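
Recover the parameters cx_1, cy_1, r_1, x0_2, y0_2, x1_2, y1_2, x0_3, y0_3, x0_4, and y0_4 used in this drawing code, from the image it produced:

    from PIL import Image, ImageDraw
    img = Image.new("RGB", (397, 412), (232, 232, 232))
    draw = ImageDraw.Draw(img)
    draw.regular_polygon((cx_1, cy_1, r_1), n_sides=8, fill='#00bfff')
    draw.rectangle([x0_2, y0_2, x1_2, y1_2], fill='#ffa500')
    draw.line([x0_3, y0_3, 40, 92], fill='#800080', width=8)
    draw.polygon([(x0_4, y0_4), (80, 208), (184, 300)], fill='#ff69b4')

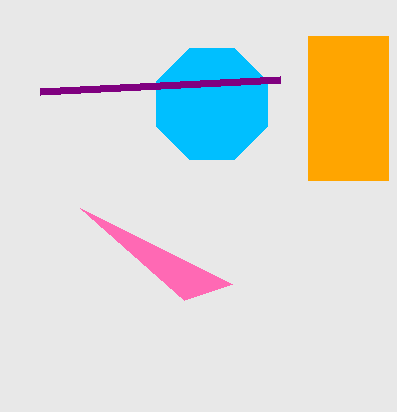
cx_1 = 212
cy_1 = 104
r_1 = 60
x0_2 = 308
y0_2 = 36
x1_2 = 388
y1_2 = 180
x0_3 = 280
y0_3 = 80
x0_4 = 232
y0_4 = 284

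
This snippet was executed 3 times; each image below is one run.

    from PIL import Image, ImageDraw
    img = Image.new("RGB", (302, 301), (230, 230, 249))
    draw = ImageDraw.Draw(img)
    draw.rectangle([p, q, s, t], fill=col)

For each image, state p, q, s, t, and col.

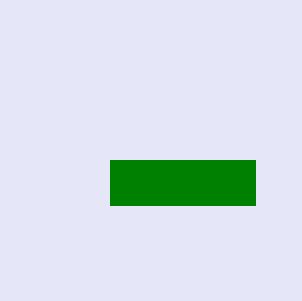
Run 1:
p = 110
q = 160
s = 255
t = 205
col = 'green'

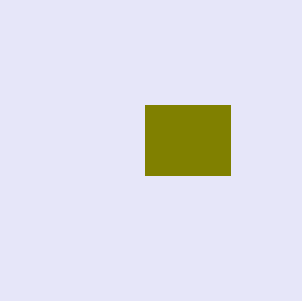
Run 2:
p = 145
q = 105
s = 230
t = 175
col = 'olive'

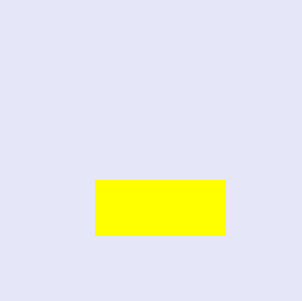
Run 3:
p = 95; q = 180; s = 225; t = 235; col = 'yellow'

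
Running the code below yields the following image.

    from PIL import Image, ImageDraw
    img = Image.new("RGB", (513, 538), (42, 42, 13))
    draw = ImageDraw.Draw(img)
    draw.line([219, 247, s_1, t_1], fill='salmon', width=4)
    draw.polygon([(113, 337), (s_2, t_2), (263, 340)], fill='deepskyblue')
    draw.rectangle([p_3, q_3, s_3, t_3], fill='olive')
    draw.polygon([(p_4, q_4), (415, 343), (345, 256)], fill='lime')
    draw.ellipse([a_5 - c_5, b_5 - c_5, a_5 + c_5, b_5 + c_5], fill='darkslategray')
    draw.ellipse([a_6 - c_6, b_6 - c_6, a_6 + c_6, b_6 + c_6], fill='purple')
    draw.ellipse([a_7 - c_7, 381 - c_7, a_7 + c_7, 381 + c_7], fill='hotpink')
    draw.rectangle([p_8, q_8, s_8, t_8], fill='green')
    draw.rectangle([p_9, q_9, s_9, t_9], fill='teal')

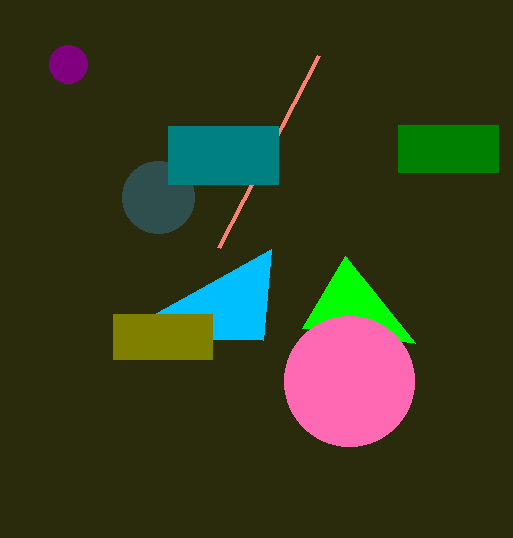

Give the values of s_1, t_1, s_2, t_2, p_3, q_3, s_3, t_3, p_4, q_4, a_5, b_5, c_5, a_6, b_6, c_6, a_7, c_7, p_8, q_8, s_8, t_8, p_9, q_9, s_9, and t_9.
s_1 = 319
t_1 = 55
s_2 = 271
t_2 = 249
p_3 = 113
q_3 = 314
s_3 = 212
t_3 = 359
p_4 = 302
q_4 = 328
a_5 = 158
b_5 = 197
c_5 = 36
a_6 = 68
b_6 = 64
c_6 = 19
a_7 = 349
c_7 = 65
p_8 = 398
q_8 = 125
s_8 = 498
t_8 = 172
p_9 = 168
q_9 = 126
s_9 = 278
t_9 = 184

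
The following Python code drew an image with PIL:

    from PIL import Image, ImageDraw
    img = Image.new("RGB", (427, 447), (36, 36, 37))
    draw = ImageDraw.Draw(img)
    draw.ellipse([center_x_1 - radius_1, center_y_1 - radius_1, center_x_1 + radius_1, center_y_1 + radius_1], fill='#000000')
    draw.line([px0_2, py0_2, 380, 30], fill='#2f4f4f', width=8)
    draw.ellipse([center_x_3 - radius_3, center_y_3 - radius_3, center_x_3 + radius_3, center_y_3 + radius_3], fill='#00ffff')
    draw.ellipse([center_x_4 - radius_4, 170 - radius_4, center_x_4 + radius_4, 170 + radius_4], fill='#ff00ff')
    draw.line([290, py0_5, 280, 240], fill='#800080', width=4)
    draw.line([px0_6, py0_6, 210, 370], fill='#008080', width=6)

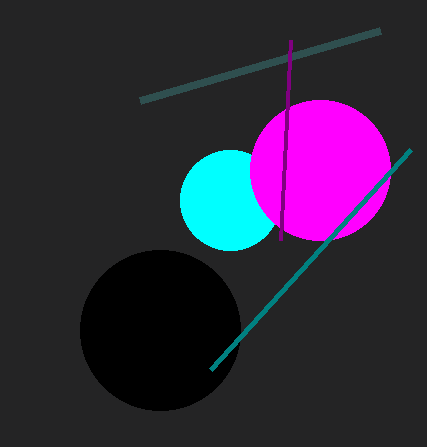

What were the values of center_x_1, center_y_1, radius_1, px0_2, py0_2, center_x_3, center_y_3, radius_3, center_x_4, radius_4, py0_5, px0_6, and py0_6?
center_x_1 = 160; center_y_1 = 330; radius_1 = 80; px0_2 = 140; py0_2 = 100; center_x_3 = 230; center_y_3 = 200; radius_3 = 50; center_x_4 = 320; radius_4 = 70; py0_5 = 40; px0_6 = 410; py0_6 = 150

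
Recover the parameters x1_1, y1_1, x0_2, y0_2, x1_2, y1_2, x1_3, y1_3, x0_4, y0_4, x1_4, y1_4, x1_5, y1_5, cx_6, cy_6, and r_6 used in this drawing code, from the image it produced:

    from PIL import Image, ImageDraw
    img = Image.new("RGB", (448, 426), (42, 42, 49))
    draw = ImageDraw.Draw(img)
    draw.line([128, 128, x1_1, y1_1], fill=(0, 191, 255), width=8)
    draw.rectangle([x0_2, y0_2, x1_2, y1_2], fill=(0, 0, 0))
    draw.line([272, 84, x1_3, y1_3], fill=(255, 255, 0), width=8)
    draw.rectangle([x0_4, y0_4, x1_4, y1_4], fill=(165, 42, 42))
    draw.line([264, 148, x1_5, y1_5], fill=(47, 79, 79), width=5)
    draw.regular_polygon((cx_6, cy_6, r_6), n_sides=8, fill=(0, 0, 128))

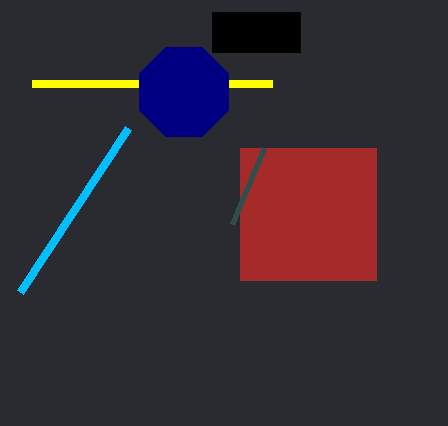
x1_1 = 20; y1_1 = 292; x0_2 = 212; y0_2 = 12; x1_2 = 300; y1_2 = 52; x1_3 = 32; y1_3 = 84; x0_4 = 240; y0_4 = 148; x1_4 = 376; y1_4 = 280; x1_5 = 232; y1_5 = 224; cx_6 = 184; cy_6 = 92; r_6 = 48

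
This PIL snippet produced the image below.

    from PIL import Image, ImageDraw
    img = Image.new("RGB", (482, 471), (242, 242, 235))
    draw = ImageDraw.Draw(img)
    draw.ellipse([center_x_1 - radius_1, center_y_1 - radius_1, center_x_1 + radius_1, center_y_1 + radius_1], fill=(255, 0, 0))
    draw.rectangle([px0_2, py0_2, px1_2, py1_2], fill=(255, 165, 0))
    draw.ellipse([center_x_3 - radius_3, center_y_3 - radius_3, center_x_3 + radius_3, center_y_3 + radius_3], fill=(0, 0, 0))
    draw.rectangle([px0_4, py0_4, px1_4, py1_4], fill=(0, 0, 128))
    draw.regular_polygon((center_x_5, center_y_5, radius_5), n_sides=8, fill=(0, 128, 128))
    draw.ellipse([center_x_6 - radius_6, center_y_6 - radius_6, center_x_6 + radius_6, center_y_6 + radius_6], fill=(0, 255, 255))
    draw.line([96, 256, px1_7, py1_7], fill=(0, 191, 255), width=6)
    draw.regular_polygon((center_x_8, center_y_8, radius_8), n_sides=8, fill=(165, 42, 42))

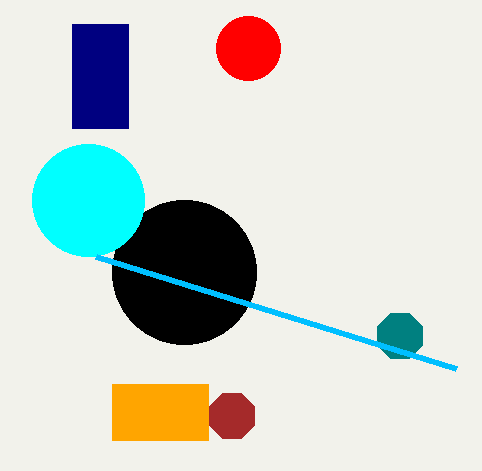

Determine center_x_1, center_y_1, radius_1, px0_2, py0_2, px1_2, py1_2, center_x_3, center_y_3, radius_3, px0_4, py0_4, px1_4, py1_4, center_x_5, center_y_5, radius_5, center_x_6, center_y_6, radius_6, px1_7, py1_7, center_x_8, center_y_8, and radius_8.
center_x_1 = 248
center_y_1 = 48
radius_1 = 32
px0_2 = 112
py0_2 = 384
px1_2 = 208
py1_2 = 440
center_x_3 = 184
center_y_3 = 272
radius_3 = 72
px0_4 = 72
py0_4 = 24
px1_4 = 128
py1_4 = 128
center_x_5 = 400
center_y_5 = 336
radius_5 = 24
center_x_6 = 88
center_y_6 = 200
radius_6 = 56
px1_7 = 456
py1_7 = 368
center_x_8 = 232
center_y_8 = 416
radius_8 = 24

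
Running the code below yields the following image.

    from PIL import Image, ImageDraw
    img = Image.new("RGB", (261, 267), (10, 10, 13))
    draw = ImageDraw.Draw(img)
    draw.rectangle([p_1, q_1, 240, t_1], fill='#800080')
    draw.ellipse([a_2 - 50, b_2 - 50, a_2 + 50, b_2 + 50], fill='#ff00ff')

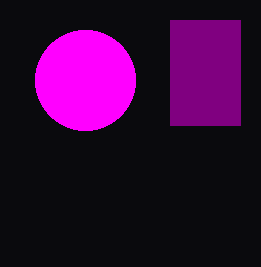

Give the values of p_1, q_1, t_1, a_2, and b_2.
p_1 = 170, q_1 = 20, t_1 = 125, a_2 = 85, b_2 = 80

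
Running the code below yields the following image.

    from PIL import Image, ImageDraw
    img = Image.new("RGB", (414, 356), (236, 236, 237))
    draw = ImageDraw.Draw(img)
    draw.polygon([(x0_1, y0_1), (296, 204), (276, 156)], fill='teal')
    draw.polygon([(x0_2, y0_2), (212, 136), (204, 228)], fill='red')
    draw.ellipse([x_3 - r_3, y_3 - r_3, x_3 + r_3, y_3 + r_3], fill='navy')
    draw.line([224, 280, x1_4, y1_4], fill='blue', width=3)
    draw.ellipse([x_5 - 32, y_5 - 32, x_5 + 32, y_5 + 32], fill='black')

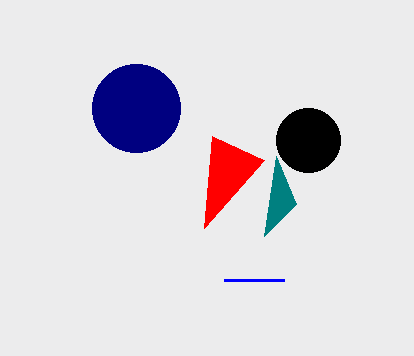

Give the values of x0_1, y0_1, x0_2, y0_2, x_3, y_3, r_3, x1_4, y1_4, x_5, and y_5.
x0_1 = 264, y0_1 = 236, x0_2 = 264, y0_2 = 160, x_3 = 136, y_3 = 108, r_3 = 44, x1_4 = 284, y1_4 = 280, x_5 = 308, y_5 = 140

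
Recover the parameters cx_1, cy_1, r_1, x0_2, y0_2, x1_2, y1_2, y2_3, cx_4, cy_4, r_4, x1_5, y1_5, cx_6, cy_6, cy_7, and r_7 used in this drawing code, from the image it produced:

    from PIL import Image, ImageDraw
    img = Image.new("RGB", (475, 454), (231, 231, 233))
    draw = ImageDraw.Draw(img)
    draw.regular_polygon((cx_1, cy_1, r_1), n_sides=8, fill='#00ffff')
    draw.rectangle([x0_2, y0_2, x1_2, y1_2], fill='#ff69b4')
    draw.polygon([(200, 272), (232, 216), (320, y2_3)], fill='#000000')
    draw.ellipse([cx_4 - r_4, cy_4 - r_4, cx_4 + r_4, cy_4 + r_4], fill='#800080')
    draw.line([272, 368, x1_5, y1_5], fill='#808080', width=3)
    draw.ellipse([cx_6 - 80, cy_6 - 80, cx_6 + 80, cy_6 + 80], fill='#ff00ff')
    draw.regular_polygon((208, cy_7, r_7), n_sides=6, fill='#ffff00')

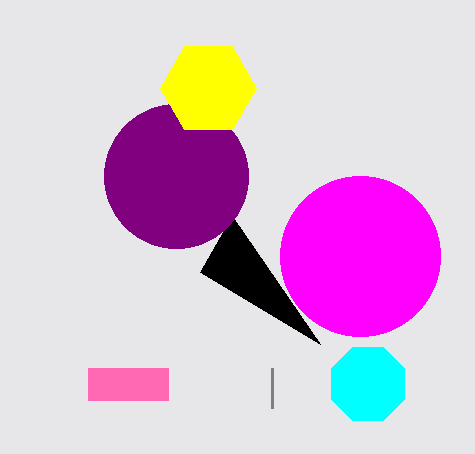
cx_1 = 368; cy_1 = 384; r_1 = 40; x0_2 = 88; y0_2 = 368; x1_2 = 168; y1_2 = 400; y2_3 = 344; cx_4 = 176; cy_4 = 176; r_4 = 72; x1_5 = 272; y1_5 = 408; cx_6 = 360; cy_6 = 256; cy_7 = 88; r_7 = 48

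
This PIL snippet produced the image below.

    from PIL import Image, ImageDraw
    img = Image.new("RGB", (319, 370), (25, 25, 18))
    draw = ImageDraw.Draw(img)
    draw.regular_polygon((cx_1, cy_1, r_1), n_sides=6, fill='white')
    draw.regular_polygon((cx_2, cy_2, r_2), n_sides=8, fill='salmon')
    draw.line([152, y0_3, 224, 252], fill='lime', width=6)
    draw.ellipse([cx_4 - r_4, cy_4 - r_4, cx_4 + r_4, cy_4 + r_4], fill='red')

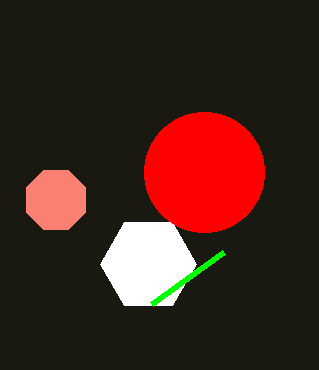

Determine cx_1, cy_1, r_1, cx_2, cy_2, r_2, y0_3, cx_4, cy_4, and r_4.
cx_1 = 148; cy_1 = 264; r_1 = 48; cx_2 = 56; cy_2 = 200; r_2 = 32; y0_3 = 304; cx_4 = 204; cy_4 = 172; r_4 = 60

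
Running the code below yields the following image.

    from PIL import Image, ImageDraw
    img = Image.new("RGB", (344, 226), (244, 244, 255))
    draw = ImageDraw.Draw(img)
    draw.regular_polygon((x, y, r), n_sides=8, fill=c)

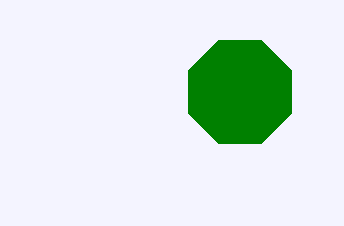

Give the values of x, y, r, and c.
x = 240
y = 92
r = 56
c = 'green'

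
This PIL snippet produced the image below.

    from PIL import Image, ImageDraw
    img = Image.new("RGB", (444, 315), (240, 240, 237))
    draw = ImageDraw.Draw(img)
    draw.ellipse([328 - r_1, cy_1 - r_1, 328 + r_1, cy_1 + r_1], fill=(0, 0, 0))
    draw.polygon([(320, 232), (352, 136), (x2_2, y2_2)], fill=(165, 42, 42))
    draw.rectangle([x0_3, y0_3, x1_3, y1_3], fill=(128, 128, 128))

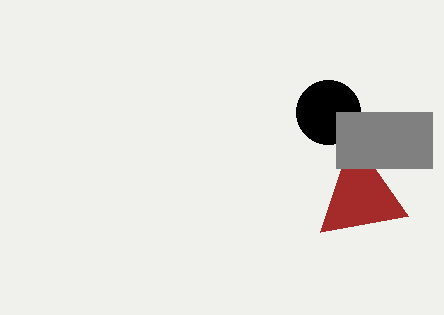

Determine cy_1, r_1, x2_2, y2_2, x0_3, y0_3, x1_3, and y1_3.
cy_1 = 112, r_1 = 32, x2_2 = 408, y2_2 = 216, x0_3 = 336, y0_3 = 112, x1_3 = 432, y1_3 = 168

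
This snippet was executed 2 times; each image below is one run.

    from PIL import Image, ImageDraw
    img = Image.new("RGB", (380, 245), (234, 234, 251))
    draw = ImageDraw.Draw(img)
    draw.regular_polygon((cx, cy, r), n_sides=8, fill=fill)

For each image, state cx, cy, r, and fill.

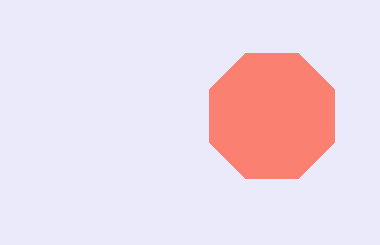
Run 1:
cx = 272; cy = 116; r = 68; fill = 'salmon'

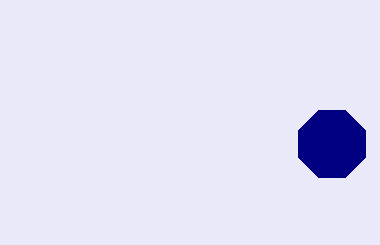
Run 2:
cx = 332; cy = 144; r = 36; fill = 'navy'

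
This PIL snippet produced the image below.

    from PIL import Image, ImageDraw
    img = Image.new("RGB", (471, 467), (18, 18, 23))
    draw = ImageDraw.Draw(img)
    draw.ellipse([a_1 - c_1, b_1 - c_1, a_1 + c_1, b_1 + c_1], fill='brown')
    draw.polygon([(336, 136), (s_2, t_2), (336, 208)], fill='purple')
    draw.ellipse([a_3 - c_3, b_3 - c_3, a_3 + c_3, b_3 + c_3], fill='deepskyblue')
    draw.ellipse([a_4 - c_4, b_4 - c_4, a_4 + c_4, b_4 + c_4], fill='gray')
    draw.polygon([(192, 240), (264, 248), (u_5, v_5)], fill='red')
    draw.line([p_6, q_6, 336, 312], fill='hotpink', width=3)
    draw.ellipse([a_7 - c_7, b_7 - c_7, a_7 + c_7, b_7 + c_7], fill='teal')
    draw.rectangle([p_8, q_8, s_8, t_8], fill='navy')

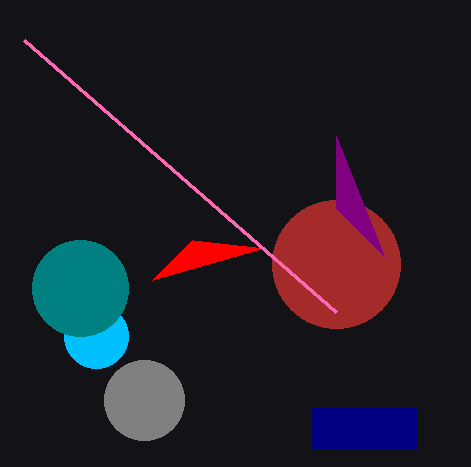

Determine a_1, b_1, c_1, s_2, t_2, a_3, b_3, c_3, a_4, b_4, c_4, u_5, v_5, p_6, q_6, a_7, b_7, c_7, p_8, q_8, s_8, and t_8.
a_1 = 336; b_1 = 264; c_1 = 64; s_2 = 384; t_2 = 256; a_3 = 96; b_3 = 336; c_3 = 32; a_4 = 144; b_4 = 400; c_4 = 40; u_5 = 152; v_5 = 280; p_6 = 24; q_6 = 40; a_7 = 80; b_7 = 288; c_7 = 48; p_8 = 312; q_8 = 408; s_8 = 416; t_8 = 448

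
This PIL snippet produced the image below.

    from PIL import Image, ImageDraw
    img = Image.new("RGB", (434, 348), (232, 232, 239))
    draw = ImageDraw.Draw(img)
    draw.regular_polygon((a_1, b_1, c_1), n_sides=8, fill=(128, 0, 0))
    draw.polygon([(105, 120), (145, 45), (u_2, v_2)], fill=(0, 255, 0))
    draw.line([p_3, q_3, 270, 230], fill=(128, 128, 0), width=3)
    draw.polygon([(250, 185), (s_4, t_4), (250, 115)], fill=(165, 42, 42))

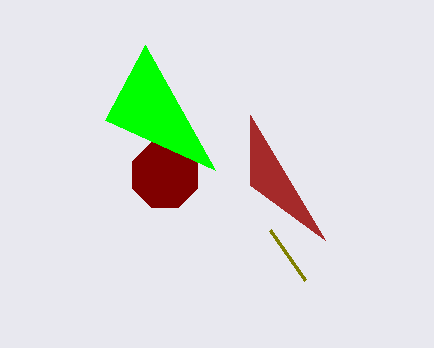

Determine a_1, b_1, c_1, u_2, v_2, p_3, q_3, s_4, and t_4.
a_1 = 165, b_1 = 175, c_1 = 35, u_2 = 215, v_2 = 170, p_3 = 305, q_3 = 280, s_4 = 325, t_4 = 240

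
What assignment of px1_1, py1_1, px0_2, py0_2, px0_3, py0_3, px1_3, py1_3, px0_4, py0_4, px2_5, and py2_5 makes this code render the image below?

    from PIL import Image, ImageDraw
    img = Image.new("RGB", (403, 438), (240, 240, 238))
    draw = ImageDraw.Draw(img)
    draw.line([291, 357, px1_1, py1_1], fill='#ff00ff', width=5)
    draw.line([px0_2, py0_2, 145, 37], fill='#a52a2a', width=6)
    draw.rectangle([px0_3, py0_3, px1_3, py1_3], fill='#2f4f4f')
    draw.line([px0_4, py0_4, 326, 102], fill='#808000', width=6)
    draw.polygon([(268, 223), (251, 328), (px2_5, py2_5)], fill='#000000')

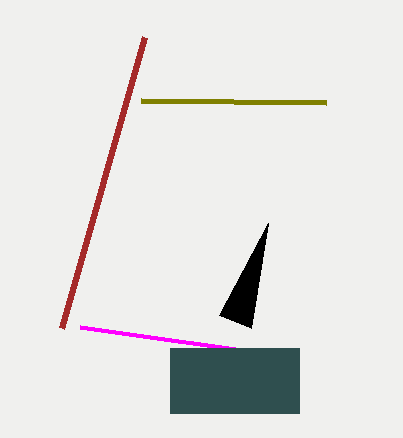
px1_1 = 80; py1_1 = 327; px0_2 = 62; py0_2 = 328; px0_3 = 170; py0_3 = 348; px1_3 = 299; py1_3 = 413; px0_4 = 141; py0_4 = 100; px2_5 = 219; py2_5 = 315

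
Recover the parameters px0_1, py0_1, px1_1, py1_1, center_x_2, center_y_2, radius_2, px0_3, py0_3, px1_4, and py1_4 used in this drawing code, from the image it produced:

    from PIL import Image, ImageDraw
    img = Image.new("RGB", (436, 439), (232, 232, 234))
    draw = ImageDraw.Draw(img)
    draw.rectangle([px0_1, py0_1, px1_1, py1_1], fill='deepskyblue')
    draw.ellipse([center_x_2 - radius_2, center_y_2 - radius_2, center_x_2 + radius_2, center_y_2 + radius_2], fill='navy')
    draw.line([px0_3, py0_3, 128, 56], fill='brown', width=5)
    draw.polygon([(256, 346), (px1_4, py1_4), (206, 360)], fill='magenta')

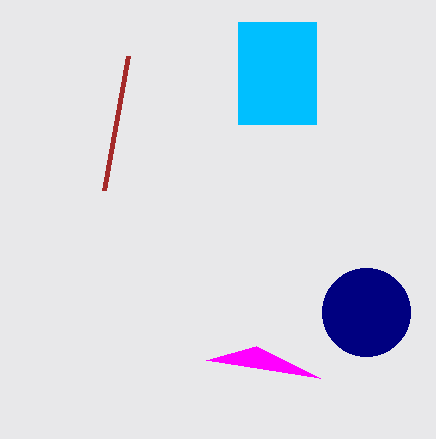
px0_1 = 238
py0_1 = 22
px1_1 = 316
py1_1 = 124
center_x_2 = 366
center_y_2 = 312
radius_2 = 44
px0_3 = 104
py0_3 = 190
px1_4 = 320
py1_4 = 378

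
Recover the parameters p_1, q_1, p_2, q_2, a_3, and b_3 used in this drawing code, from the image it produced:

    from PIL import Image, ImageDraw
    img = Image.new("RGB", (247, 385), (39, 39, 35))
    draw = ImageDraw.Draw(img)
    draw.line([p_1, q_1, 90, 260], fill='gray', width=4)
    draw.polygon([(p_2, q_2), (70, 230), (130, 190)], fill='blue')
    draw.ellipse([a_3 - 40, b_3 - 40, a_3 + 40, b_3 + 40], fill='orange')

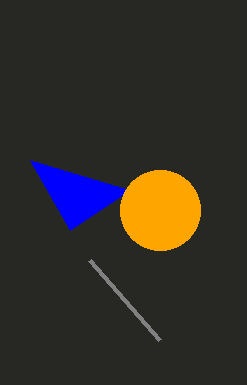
p_1 = 160
q_1 = 340
p_2 = 30
q_2 = 160
a_3 = 160
b_3 = 210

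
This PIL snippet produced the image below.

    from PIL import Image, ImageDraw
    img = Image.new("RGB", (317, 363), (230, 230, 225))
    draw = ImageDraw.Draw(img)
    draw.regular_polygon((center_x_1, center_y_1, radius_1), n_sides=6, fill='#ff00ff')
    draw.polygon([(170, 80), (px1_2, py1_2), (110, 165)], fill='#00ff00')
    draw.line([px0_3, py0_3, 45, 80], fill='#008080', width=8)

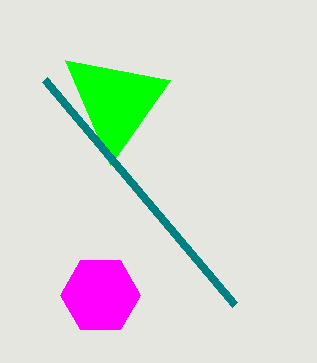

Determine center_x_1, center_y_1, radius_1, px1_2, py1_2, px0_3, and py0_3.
center_x_1 = 100; center_y_1 = 295; radius_1 = 40; px1_2 = 65; py1_2 = 60; px0_3 = 235; py0_3 = 305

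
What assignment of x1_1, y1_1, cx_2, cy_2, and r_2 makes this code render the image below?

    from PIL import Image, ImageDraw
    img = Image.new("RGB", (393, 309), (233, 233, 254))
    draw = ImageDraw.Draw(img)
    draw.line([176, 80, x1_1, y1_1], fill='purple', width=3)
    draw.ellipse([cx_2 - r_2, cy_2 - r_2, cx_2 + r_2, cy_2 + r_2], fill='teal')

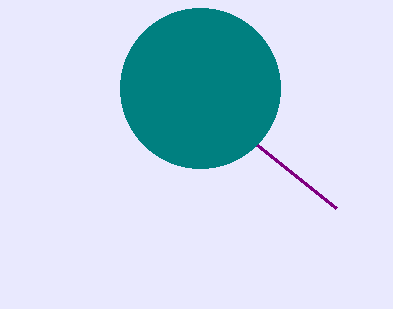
x1_1 = 336
y1_1 = 208
cx_2 = 200
cy_2 = 88
r_2 = 80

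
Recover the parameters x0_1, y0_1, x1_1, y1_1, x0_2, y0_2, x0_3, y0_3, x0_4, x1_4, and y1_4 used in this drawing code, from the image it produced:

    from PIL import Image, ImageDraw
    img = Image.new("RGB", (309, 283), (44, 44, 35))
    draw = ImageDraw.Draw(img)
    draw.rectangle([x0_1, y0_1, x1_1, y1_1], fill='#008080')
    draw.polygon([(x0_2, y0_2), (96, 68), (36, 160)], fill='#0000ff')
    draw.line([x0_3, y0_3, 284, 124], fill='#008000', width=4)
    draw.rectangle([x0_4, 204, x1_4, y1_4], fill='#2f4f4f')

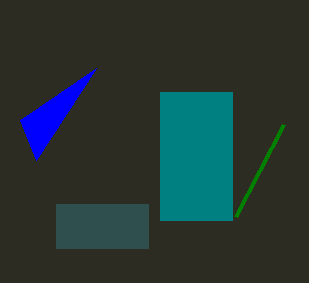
x0_1 = 160; y0_1 = 92; x1_1 = 232; y1_1 = 220; x0_2 = 20; y0_2 = 120; x0_3 = 236; y0_3 = 216; x0_4 = 56; x1_4 = 148; y1_4 = 248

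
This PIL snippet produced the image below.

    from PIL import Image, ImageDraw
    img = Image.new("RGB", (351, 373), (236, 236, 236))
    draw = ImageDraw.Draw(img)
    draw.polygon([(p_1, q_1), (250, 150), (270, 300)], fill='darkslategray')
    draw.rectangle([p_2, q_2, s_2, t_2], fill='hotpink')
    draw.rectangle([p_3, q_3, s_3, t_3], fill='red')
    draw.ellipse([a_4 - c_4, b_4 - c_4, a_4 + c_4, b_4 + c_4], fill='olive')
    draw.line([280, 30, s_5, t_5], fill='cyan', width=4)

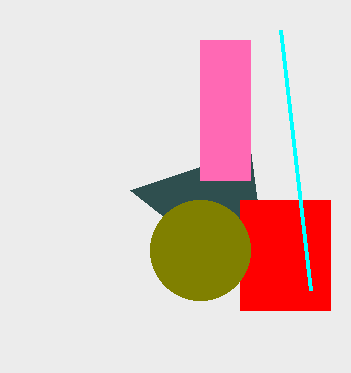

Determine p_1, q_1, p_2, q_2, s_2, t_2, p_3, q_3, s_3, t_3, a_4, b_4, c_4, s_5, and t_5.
p_1 = 130; q_1 = 190; p_2 = 200; q_2 = 40; s_2 = 250; t_2 = 180; p_3 = 240; q_3 = 200; s_3 = 330; t_3 = 310; a_4 = 200; b_4 = 250; c_4 = 50; s_5 = 310; t_5 = 290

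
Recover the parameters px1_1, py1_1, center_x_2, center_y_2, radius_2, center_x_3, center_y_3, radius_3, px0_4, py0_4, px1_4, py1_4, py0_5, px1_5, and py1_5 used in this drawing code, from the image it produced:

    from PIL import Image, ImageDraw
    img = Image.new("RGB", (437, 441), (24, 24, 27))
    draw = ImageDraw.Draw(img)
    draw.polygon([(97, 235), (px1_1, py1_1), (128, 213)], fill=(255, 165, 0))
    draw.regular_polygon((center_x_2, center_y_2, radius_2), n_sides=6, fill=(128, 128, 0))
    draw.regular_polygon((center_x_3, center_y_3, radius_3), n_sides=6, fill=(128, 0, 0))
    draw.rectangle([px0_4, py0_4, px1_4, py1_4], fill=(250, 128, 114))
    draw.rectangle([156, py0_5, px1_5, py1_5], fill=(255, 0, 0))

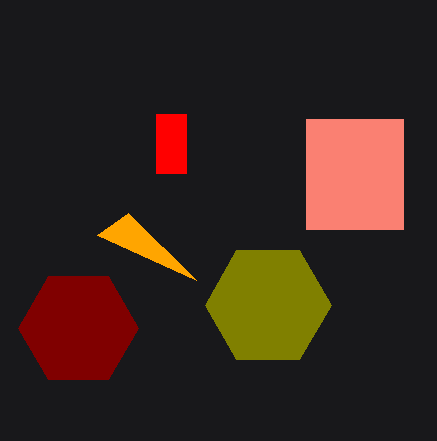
px1_1 = 196
py1_1 = 280
center_x_2 = 268
center_y_2 = 305
radius_2 = 63
center_x_3 = 78
center_y_3 = 328
radius_3 = 60
px0_4 = 306
py0_4 = 119
px1_4 = 403
py1_4 = 229
py0_5 = 114
px1_5 = 186
py1_5 = 173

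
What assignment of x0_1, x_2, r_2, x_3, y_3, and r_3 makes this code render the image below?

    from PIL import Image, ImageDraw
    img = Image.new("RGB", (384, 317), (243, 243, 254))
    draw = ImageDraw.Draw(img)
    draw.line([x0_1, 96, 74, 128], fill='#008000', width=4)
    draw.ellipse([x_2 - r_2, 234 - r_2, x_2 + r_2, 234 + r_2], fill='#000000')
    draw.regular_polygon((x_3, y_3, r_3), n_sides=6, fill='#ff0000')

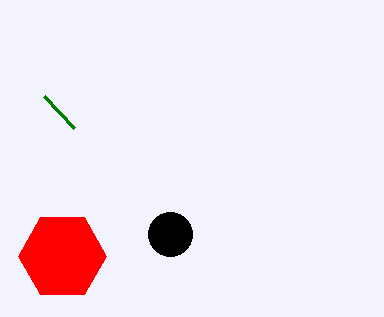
x0_1 = 44, x_2 = 170, r_2 = 22, x_3 = 62, y_3 = 256, r_3 = 44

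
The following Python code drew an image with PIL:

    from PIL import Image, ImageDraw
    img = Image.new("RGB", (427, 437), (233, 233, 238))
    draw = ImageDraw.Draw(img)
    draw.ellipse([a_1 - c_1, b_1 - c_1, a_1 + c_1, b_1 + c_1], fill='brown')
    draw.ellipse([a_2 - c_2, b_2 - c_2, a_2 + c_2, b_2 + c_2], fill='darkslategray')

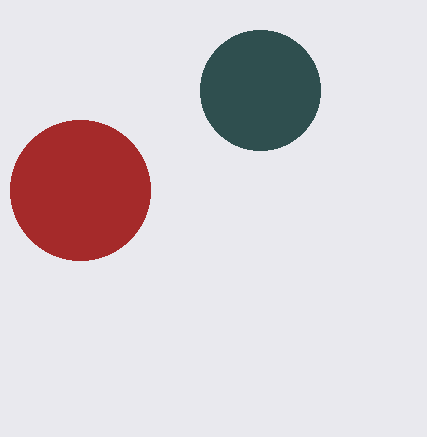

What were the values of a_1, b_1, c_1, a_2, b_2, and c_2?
a_1 = 80; b_1 = 190; c_1 = 70; a_2 = 260; b_2 = 90; c_2 = 60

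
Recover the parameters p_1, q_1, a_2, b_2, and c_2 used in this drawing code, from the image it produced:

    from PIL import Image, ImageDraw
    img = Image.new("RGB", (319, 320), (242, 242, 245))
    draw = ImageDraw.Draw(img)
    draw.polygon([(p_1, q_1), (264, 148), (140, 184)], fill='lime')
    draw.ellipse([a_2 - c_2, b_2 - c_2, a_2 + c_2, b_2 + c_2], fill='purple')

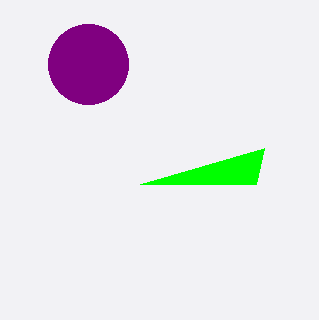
p_1 = 256, q_1 = 184, a_2 = 88, b_2 = 64, c_2 = 40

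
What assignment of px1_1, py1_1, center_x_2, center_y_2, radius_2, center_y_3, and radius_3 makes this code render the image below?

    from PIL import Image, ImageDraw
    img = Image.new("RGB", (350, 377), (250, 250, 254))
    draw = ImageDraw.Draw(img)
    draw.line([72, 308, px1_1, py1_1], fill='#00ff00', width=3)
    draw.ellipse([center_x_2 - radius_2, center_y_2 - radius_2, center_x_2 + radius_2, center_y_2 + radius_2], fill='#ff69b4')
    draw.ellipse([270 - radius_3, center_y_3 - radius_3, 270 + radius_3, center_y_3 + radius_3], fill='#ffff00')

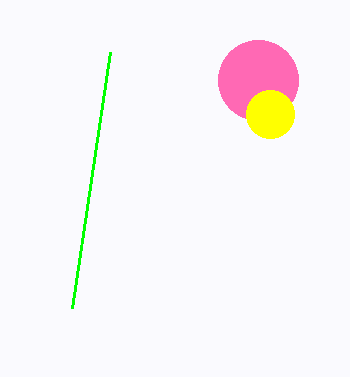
px1_1 = 110
py1_1 = 52
center_x_2 = 258
center_y_2 = 80
radius_2 = 40
center_y_3 = 114
radius_3 = 24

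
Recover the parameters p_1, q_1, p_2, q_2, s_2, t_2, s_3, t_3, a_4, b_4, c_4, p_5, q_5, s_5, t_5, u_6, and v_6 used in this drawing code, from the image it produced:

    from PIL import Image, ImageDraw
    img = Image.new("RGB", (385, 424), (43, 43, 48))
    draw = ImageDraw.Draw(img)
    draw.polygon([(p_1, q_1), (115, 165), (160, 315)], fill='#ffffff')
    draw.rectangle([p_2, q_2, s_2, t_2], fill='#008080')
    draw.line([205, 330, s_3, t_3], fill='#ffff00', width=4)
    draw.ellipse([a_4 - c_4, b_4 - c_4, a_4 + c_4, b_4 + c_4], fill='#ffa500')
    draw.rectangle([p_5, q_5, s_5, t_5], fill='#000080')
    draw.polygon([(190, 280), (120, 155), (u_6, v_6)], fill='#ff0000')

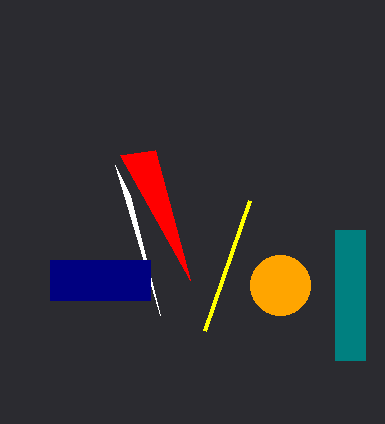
p_1 = 130, q_1 = 195, p_2 = 335, q_2 = 230, s_2 = 365, t_2 = 360, s_3 = 250, t_3 = 200, a_4 = 280, b_4 = 285, c_4 = 30, p_5 = 50, q_5 = 260, s_5 = 150, t_5 = 300, u_6 = 155, v_6 = 150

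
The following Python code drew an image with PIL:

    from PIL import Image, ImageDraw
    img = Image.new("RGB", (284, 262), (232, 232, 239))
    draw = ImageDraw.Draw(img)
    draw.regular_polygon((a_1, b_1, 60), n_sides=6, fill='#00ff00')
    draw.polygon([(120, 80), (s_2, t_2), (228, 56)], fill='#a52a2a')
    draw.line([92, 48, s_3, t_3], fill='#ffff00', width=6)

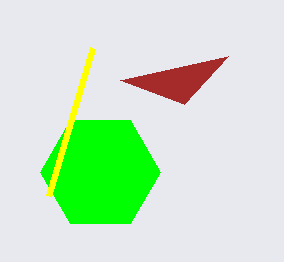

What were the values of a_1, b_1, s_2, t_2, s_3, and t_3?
a_1 = 100; b_1 = 172; s_2 = 184; t_2 = 104; s_3 = 48; t_3 = 196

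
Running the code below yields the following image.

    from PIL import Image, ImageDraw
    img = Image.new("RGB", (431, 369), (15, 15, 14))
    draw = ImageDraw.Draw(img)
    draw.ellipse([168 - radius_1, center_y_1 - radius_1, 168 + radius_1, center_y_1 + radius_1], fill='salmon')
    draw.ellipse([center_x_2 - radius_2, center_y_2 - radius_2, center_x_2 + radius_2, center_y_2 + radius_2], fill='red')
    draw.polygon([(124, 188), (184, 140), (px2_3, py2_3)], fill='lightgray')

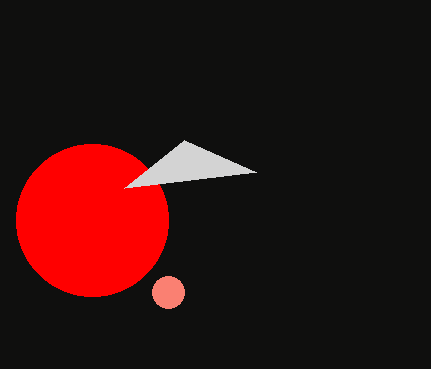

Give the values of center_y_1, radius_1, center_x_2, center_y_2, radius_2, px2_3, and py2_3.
center_y_1 = 292, radius_1 = 16, center_x_2 = 92, center_y_2 = 220, radius_2 = 76, px2_3 = 256, py2_3 = 172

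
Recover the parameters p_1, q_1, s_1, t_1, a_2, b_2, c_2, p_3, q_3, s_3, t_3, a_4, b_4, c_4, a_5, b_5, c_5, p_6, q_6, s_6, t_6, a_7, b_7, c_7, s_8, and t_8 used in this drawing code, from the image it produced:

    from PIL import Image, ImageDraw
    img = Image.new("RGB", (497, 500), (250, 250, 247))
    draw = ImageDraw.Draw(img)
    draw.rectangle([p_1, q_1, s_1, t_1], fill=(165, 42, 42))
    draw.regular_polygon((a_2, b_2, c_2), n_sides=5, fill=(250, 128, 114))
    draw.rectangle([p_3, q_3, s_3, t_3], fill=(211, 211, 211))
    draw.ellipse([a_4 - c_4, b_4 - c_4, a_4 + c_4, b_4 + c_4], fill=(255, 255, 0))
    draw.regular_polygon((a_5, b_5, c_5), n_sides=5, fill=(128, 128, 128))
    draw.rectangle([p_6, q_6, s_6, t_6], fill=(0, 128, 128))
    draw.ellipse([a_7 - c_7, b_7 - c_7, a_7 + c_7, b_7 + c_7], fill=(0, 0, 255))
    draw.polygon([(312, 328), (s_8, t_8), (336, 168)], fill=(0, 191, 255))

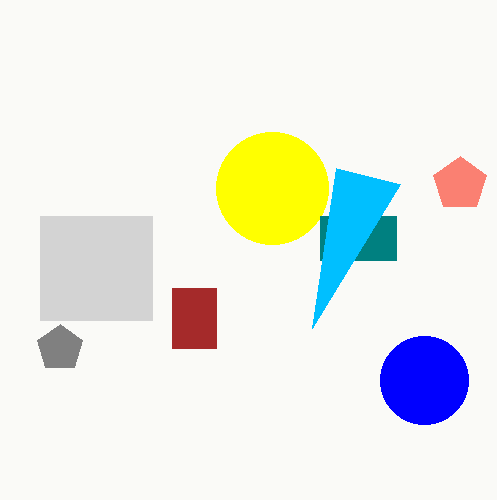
p_1 = 172
q_1 = 288
s_1 = 216
t_1 = 348
a_2 = 460
b_2 = 184
c_2 = 28
p_3 = 40
q_3 = 216
s_3 = 152
t_3 = 320
a_4 = 272
b_4 = 188
c_4 = 56
a_5 = 60
b_5 = 348
c_5 = 24
p_6 = 320
q_6 = 216
s_6 = 396
t_6 = 260
a_7 = 424
b_7 = 380
c_7 = 44
s_8 = 400
t_8 = 184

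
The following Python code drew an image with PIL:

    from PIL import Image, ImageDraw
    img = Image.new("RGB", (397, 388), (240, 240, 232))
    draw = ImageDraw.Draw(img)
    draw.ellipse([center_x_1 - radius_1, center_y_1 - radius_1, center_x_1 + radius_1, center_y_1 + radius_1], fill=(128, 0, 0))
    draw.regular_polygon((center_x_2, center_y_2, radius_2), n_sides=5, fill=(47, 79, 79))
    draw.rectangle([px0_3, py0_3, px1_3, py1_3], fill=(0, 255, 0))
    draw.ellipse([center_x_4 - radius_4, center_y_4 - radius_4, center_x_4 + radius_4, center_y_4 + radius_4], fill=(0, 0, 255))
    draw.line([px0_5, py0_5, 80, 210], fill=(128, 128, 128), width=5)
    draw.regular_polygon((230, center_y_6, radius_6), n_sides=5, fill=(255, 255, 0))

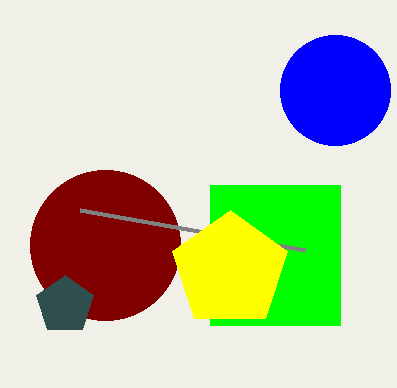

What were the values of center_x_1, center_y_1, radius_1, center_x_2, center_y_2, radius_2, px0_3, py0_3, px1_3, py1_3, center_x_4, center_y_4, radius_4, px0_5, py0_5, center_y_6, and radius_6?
center_x_1 = 105, center_y_1 = 245, radius_1 = 75, center_x_2 = 65, center_y_2 = 305, radius_2 = 30, px0_3 = 210, py0_3 = 185, px1_3 = 340, py1_3 = 325, center_x_4 = 335, center_y_4 = 90, radius_4 = 55, px0_5 = 305, py0_5 = 250, center_y_6 = 270, radius_6 = 60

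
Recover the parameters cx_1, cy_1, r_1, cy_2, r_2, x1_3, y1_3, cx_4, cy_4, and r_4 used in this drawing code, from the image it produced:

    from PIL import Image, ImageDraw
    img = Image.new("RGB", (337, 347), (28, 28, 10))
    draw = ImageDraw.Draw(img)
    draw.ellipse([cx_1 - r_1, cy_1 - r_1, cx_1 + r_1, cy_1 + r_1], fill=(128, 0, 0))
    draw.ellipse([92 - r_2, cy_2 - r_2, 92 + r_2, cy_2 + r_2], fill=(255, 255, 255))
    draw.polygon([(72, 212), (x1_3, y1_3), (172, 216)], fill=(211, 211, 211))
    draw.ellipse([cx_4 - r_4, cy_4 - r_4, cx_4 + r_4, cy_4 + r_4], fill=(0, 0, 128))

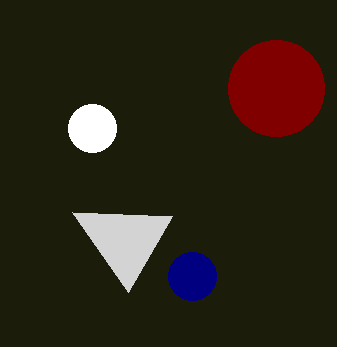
cx_1 = 276
cy_1 = 88
r_1 = 48
cy_2 = 128
r_2 = 24
x1_3 = 128
y1_3 = 292
cx_4 = 192
cy_4 = 276
r_4 = 24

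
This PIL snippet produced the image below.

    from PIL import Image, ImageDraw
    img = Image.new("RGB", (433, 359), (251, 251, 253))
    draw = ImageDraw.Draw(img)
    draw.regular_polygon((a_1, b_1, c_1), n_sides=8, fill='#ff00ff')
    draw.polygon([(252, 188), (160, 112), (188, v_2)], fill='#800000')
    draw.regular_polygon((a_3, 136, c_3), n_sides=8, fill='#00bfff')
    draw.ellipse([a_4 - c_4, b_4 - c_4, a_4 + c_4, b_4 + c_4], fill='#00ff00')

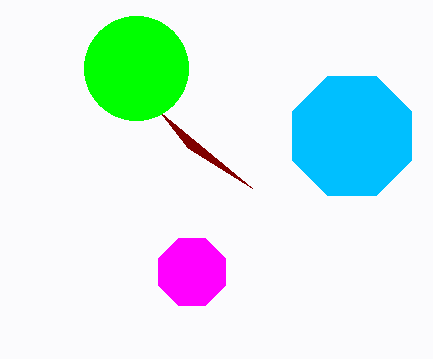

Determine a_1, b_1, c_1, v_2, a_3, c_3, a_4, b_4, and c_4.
a_1 = 192
b_1 = 272
c_1 = 36
v_2 = 148
a_3 = 352
c_3 = 64
a_4 = 136
b_4 = 68
c_4 = 52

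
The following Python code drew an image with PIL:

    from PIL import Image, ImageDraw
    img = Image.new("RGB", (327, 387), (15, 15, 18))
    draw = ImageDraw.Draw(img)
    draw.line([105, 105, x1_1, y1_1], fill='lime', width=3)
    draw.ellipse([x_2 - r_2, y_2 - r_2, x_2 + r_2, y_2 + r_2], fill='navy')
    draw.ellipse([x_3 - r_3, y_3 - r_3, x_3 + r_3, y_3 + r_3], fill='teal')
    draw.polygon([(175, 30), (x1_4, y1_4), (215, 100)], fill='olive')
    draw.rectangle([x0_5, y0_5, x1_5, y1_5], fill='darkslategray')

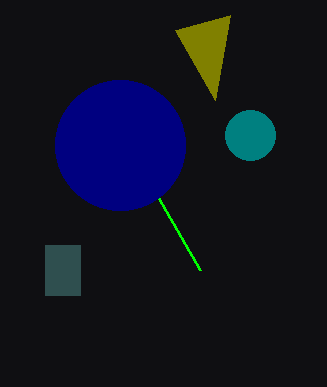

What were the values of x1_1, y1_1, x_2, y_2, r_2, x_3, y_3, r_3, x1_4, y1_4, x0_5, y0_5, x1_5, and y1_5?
x1_1 = 200
y1_1 = 270
x_2 = 120
y_2 = 145
r_2 = 65
x_3 = 250
y_3 = 135
r_3 = 25
x1_4 = 230
y1_4 = 15
x0_5 = 45
y0_5 = 245
x1_5 = 80
y1_5 = 295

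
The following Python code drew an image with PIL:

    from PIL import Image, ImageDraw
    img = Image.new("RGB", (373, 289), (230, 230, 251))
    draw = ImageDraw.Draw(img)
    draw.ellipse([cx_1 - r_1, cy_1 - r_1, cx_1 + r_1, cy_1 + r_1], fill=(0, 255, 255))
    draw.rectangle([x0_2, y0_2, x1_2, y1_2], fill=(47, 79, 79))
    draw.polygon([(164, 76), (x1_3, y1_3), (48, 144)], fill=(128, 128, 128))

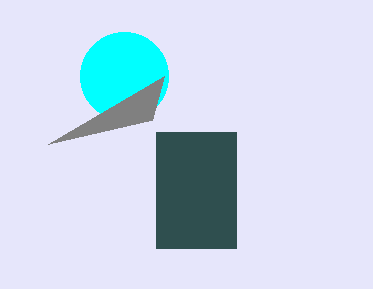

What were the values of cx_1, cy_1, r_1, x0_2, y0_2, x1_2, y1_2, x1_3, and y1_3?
cx_1 = 124
cy_1 = 76
r_1 = 44
x0_2 = 156
y0_2 = 132
x1_2 = 236
y1_2 = 248
x1_3 = 152
y1_3 = 120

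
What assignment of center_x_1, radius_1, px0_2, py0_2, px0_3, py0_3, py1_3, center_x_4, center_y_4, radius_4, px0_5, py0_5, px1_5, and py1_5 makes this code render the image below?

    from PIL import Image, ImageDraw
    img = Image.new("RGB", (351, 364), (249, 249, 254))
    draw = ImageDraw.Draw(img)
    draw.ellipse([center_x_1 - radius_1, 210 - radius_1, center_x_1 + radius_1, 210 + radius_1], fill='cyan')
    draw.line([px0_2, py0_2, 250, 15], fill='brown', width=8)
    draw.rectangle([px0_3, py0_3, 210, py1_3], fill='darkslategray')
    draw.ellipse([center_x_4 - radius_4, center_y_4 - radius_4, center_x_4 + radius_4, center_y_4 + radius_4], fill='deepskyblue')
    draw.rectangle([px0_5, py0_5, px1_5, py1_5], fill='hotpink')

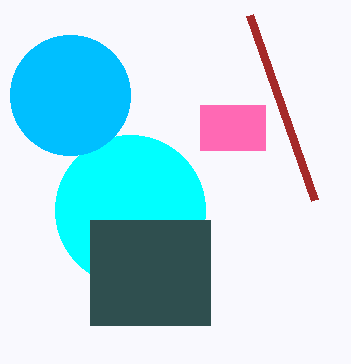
center_x_1 = 130, radius_1 = 75, px0_2 = 315, py0_2 = 200, px0_3 = 90, py0_3 = 220, py1_3 = 325, center_x_4 = 70, center_y_4 = 95, radius_4 = 60, px0_5 = 200, py0_5 = 105, px1_5 = 265, py1_5 = 150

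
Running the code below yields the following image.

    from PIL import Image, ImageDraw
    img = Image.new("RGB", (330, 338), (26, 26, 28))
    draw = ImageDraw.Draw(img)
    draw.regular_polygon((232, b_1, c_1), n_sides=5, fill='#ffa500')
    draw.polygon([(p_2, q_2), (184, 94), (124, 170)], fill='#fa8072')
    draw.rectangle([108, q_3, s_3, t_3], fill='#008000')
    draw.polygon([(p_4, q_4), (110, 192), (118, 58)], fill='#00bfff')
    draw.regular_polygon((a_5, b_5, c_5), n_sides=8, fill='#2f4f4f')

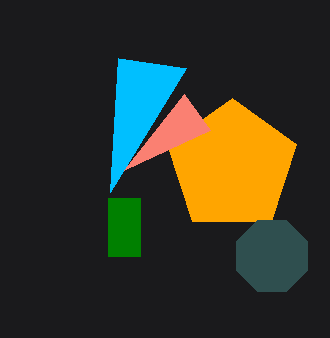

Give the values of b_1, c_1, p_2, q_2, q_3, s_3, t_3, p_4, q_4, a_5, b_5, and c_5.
b_1 = 166
c_1 = 68
p_2 = 210
q_2 = 130
q_3 = 198
s_3 = 140
t_3 = 256
p_4 = 186
q_4 = 68
a_5 = 272
b_5 = 256
c_5 = 38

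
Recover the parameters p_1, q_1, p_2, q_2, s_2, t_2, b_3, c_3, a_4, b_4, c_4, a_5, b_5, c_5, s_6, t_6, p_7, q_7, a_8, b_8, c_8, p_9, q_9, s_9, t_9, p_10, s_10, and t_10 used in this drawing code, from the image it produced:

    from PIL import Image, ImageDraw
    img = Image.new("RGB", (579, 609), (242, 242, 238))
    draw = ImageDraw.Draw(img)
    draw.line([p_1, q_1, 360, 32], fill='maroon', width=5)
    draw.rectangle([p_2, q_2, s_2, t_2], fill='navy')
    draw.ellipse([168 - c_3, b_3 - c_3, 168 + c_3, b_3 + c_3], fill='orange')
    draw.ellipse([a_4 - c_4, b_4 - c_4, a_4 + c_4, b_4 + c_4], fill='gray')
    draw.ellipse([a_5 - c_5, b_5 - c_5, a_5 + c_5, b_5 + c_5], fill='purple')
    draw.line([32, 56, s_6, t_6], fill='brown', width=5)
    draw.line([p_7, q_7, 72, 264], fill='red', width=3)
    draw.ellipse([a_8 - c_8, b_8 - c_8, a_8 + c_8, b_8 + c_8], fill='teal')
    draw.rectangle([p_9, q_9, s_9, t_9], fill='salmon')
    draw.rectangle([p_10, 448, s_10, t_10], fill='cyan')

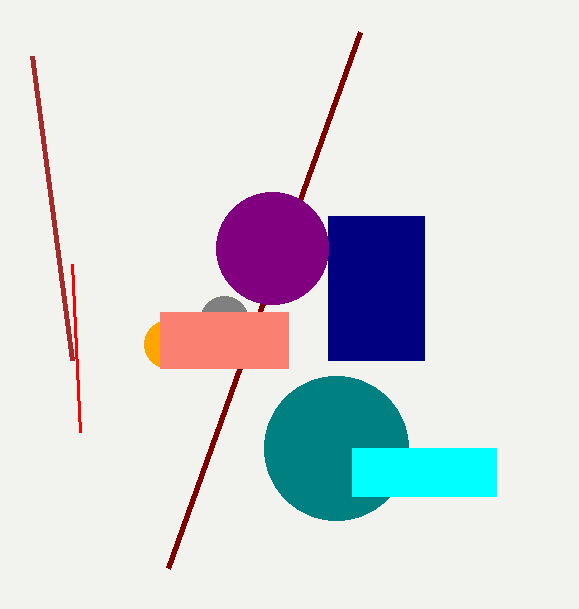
p_1 = 168; q_1 = 568; p_2 = 328; q_2 = 216; s_2 = 424; t_2 = 360; b_3 = 344; c_3 = 24; a_4 = 224; b_4 = 320; c_4 = 24; a_5 = 272; b_5 = 248; c_5 = 56; s_6 = 72; t_6 = 360; p_7 = 80; q_7 = 432; a_8 = 336; b_8 = 448; c_8 = 72; p_9 = 160; q_9 = 312; s_9 = 288; t_9 = 368; p_10 = 352; s_10 = 496; t_10 = 496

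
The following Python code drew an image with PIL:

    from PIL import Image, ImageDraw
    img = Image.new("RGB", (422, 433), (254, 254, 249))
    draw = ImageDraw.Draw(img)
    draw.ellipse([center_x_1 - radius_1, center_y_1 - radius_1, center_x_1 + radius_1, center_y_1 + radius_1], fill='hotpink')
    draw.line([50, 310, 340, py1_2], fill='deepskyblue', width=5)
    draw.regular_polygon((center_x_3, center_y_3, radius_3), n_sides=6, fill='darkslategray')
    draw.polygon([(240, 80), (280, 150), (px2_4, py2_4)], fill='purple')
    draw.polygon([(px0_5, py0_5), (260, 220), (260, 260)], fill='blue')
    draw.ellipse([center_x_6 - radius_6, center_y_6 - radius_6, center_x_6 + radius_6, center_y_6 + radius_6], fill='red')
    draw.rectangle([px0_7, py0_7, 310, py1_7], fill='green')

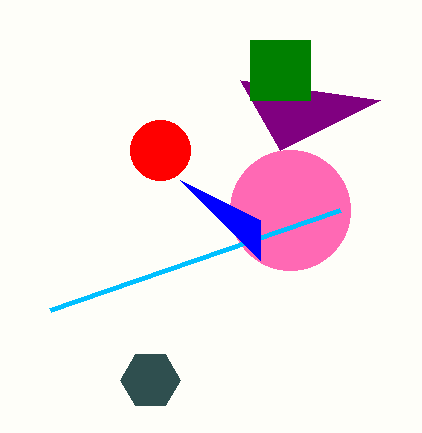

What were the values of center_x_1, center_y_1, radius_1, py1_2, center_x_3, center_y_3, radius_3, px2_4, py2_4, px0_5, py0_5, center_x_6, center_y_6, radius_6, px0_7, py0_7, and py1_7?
center_x_1 = 290, center_y_1 = 210, radius_1 = 60, py1_2 = 210, center_x_3 = 150, center_y_3 = 380, radius_3 = 30, px2_4 = 380, py2_4 = 100, px0_5 = 180, py0_5 = 180, center_x_6 = 160, center_y_6 = 150, radius_6 = 30, px0_7 = 250, py0_7 = 40, py1_7 = 100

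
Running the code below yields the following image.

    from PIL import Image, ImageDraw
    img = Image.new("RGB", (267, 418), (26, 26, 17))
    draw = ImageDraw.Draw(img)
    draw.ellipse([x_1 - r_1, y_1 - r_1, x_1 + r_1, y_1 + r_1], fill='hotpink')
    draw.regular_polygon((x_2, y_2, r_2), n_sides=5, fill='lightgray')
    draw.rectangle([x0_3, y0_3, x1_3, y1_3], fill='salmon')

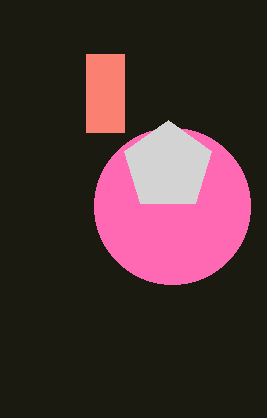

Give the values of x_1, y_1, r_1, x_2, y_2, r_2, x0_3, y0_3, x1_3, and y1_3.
x_1 = 172
y_1 = 206
r_1 = 78
x_2 = 168
y_2 = 166
r_2 = 46
x0_3 = 86
y0_3 = 54
x1_3 = 124
y1_3 = 132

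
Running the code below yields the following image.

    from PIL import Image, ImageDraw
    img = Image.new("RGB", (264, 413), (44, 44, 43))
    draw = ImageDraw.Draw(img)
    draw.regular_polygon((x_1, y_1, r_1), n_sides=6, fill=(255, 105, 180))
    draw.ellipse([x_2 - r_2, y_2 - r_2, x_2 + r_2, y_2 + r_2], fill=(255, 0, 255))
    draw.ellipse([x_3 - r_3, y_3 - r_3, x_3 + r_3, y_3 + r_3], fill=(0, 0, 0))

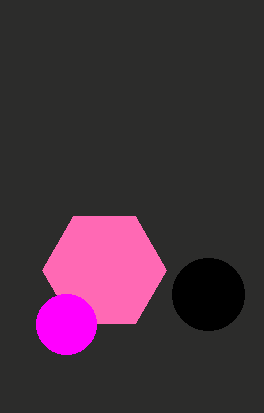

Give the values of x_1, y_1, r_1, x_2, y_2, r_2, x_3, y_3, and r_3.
x_1 = 104, y_1 = 270, r_1 = 62, x_2 = 66, y_2 = 324, r_2 = 30, x_3 = 208, y_3 = 294, r_3 = 36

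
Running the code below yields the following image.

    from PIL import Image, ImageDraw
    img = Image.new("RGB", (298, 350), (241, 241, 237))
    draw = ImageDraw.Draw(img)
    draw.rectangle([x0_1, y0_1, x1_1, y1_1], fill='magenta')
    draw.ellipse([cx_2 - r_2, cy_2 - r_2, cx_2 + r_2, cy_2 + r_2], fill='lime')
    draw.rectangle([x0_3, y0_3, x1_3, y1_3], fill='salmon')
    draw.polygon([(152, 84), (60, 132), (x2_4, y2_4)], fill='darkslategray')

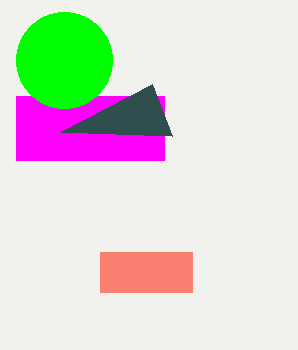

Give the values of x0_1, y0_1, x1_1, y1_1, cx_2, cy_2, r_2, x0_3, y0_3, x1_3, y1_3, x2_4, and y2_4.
x0_1 = 16, y0_1 = 96, x1_1 = 164, y1_1 = 160, cx_2 = 64, cy_2 = 60, r_2 = 48, x0_3 = 100, y0_3 = 252, x1_3 = 192, y1_3 = 292, x2_4 = 172, y2_4 = 136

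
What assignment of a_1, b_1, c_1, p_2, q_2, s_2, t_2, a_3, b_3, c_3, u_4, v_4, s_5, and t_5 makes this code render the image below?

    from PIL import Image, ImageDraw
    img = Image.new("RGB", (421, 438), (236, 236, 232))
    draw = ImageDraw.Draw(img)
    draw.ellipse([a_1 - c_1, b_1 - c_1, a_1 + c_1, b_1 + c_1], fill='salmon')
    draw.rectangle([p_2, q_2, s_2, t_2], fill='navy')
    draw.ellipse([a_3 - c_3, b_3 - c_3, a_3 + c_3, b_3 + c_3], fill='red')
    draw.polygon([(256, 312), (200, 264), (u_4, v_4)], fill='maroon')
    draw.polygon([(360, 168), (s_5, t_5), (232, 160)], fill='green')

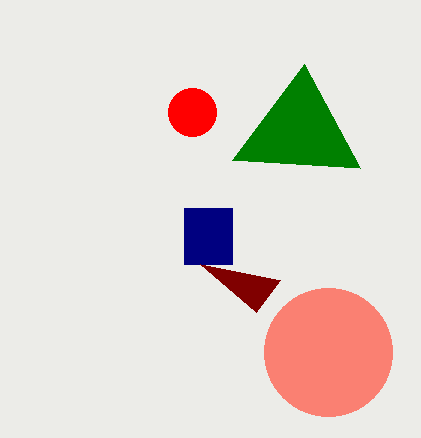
a_1 = 328; b_1 = 352; c_1 = 64; p_2 = 184; q_2 = 208; s_2 = 232; t_2 = 264; a_3 = 192; b_3 = 112; c_3 = 24; u_4 = 280; v_4 = 280; s_5 = 304; t_5 = 64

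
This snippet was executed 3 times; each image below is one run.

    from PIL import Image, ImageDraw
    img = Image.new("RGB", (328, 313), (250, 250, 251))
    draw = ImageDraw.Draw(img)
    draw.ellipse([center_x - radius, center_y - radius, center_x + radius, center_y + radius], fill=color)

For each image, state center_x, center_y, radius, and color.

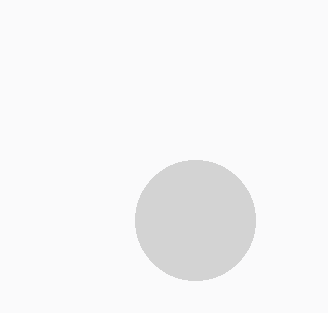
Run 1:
center_x = 195; center_y = 220; radius = 60; color = 'lightgray'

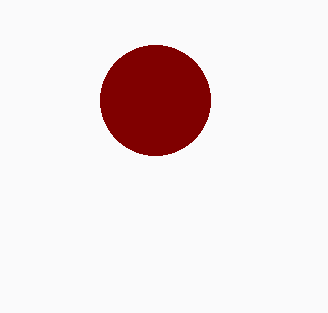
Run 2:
center_x = 155, center_y = 100, radius = 55, color = 'maroon'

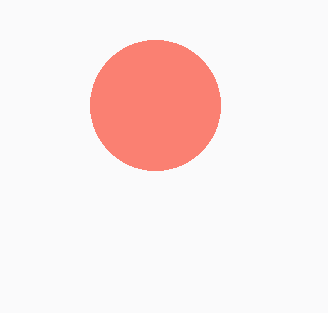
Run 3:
center_x = 155
center_y = 105
radius = 65
color = 'salmon'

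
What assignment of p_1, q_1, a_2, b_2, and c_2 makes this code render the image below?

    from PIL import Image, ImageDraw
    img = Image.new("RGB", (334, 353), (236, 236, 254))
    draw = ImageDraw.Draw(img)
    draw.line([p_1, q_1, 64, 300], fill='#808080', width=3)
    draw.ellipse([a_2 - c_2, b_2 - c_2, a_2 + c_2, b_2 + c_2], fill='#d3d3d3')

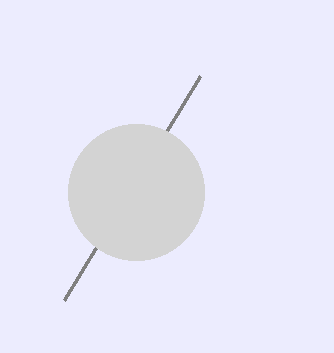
p_1 = 200, q_1 = 76, a_2 = 136, b_2 = 192, c_2 = 68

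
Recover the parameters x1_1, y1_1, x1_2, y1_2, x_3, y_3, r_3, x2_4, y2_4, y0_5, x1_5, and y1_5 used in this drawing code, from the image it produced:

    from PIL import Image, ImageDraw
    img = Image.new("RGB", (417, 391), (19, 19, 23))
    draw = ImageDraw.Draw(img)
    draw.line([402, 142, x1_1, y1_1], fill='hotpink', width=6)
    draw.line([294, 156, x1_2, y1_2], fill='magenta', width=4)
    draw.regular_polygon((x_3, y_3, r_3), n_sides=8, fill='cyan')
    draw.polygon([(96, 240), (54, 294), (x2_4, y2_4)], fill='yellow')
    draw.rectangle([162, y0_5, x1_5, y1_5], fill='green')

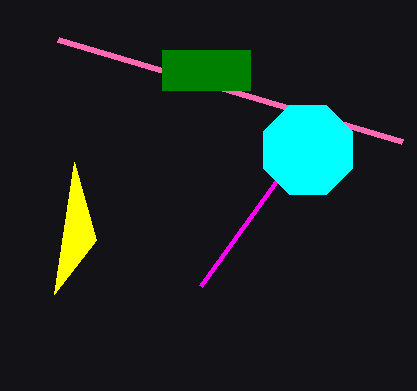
x1_1 = 58; y1_1 = 40; x1_2 = 200; y1_2 = 286; x_3 = 308; y_3 = 150; r_3 = 48; x2_4 = 74; y2_4 = 162; y0_5 = 50; x1_5 = 250; y1_5 = 90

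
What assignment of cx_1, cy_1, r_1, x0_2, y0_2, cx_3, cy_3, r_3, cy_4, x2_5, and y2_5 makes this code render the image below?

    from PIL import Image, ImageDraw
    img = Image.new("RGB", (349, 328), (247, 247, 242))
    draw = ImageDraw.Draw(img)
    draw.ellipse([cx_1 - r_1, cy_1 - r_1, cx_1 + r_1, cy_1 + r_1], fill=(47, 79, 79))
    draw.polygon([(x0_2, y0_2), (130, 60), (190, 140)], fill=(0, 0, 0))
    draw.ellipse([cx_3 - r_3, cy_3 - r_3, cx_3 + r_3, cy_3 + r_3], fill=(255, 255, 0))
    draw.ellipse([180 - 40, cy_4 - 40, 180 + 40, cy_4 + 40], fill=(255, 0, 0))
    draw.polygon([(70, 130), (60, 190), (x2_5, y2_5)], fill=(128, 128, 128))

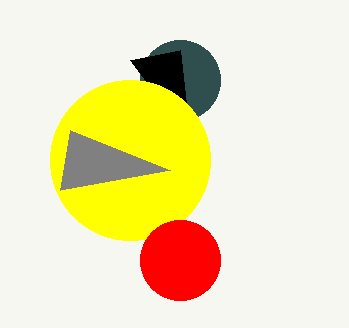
cx_1 = 180, cy_1 = 80, r_1 = 40, x0_2 = 180, y0_2 = 50, cx_3 = 130, cy_3 = 160, r_3 = 80, cy_4 = 260, x2_5 = 170, y2_5 = 170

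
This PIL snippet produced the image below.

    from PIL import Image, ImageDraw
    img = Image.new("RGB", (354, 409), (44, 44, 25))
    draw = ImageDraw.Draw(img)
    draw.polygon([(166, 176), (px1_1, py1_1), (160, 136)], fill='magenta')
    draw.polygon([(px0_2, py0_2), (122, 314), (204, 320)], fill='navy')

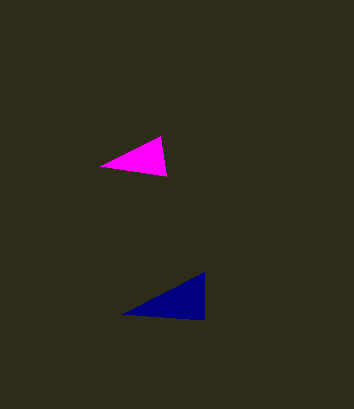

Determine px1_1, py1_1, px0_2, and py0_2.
px1_1 = 100
py1_1 = 166
px0_2 = 204
py0_2 = 272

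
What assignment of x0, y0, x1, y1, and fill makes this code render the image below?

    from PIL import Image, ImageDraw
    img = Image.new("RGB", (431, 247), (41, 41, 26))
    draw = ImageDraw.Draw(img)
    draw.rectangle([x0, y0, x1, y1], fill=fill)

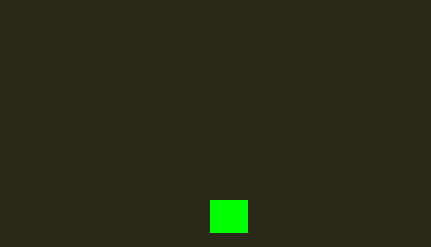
x0 = 210
y0 = 200
x1 = 247
y1 = 232
fill = 'lime'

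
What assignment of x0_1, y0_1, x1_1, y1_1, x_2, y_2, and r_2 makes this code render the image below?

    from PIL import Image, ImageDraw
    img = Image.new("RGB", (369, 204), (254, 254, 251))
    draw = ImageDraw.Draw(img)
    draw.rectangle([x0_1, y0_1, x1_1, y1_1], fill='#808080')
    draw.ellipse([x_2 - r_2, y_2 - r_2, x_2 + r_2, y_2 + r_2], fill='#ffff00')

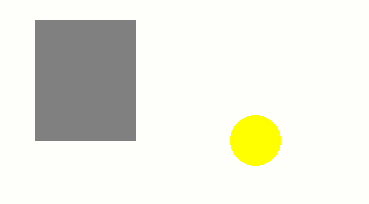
x0_1 = 35, y0_1 = 20, x1_1 = 135, y1_1 = 140, x_2 = 255, y_2 = 140, r_2 = 25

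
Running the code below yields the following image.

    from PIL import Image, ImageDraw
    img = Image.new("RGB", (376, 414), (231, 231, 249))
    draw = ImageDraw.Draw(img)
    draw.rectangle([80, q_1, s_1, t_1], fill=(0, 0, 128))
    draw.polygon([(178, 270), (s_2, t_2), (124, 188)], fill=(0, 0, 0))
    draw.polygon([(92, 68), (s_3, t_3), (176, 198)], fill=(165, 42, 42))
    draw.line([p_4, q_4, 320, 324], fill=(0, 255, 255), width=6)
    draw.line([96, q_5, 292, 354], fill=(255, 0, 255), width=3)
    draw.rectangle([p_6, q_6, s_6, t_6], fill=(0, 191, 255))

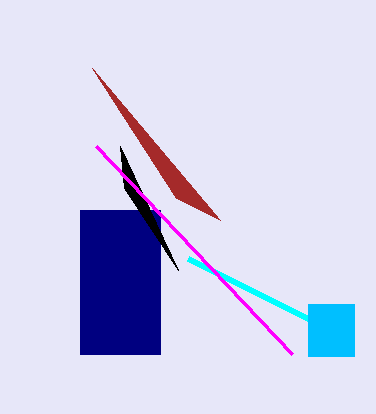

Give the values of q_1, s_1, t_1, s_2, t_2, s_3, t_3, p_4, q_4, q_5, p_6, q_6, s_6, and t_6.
q_1 = 210
s_1 = 160
t_1 = 354
s_2 = 120
t_2 = 146
s_3 = 220
t_3 = 220
p_4 = 188
q_4 = 258
q_5 = 146
p_6 = 308
q_6 = 304
s_6 = 354
t_6 = 356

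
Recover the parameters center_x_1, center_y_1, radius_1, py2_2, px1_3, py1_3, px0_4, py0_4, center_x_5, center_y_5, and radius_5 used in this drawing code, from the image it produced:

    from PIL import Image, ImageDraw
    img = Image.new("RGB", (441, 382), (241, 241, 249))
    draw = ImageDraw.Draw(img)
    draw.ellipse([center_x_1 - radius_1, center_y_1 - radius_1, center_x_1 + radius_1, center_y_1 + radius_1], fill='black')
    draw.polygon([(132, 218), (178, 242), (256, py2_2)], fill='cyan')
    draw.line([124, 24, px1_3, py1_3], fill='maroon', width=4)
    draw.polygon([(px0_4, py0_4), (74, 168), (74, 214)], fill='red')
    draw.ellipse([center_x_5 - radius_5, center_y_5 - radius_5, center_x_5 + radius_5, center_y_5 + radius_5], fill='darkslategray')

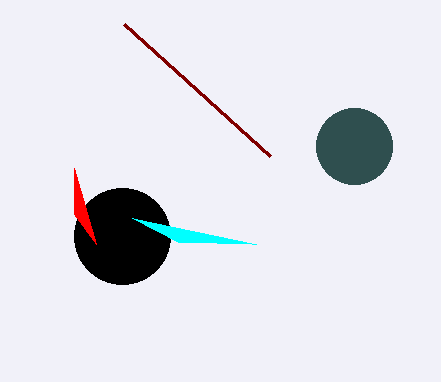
center_x_1 = 122, center_y_1 = 236, radius_1 = 48, py2_2 = 244, px1_3 = 270, py1_3 = 156, px0_4 = 96, py0_4 = 244, center_x_5 = 354, center_y_5 = 146, radius_5 = 38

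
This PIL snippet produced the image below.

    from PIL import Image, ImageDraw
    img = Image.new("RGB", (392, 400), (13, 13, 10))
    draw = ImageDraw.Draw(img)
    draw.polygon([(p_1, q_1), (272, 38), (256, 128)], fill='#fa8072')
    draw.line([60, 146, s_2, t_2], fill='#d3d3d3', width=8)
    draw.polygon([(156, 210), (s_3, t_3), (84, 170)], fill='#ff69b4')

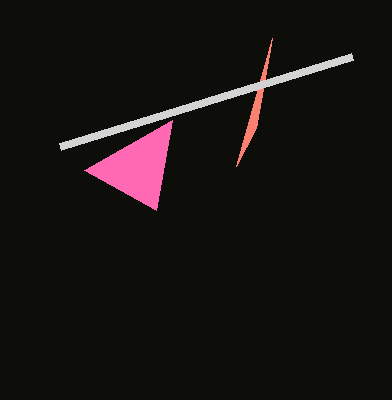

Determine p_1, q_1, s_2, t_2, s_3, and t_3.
p_1 = 236; q_1 = 166; s_2 = 352; t_2 = 56; s_3 = 172; t_3 = 120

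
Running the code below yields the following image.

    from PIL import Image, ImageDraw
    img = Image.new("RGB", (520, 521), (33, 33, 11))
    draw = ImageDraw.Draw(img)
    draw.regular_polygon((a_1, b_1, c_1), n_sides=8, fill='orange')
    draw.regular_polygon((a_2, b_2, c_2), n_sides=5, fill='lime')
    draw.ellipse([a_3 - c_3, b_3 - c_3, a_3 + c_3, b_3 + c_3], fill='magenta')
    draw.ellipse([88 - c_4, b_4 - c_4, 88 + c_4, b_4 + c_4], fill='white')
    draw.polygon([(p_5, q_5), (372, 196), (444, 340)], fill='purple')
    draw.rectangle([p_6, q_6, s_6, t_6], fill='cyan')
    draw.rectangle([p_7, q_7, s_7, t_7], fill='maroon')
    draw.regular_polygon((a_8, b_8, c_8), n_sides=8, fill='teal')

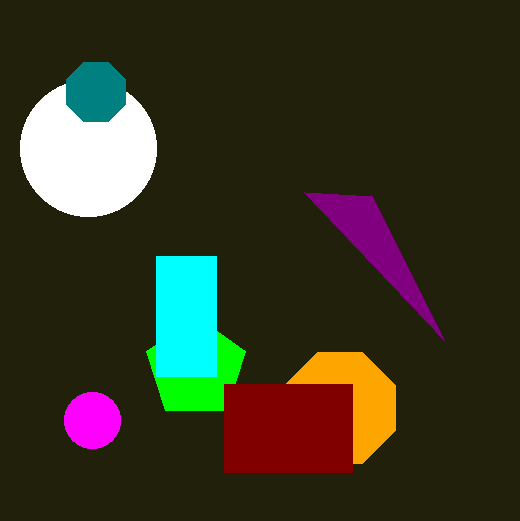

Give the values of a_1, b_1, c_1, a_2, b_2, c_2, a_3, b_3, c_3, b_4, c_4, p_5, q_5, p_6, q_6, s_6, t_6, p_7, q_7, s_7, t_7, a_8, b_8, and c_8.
a_1 = 340, b_1 = 408, c_1 = 60, a_2 = 196, b_2 = 368, c_2 = 52, a_3 = 92, b_3 = 420, c_3 = 28, b_4 = 148, c_4 = 68, p_5 = 304, q_5 = 192, p_6 = 156, q_6 = 256, s_6 = 216, t_6 = 376, p_7 = 224, q_7 = 384, s_7 = 352, t_7 = 472, a_8 = 96, b_8 = 92, c_8 = 32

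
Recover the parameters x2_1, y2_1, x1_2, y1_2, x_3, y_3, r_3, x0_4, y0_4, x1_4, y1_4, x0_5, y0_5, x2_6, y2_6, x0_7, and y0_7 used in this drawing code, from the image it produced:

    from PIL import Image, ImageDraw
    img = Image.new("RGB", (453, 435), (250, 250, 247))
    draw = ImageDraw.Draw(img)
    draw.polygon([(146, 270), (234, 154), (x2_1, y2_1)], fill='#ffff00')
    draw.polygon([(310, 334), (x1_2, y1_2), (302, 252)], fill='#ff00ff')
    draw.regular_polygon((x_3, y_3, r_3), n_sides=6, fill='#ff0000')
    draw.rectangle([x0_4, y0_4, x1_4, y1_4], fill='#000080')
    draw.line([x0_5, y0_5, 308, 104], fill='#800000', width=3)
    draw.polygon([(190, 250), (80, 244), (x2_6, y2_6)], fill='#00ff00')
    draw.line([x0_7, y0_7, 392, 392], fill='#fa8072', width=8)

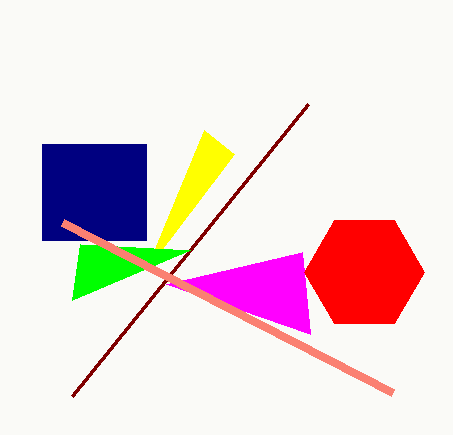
x2_1 = 204, y2_1 = 130, x1_2 = 166, y1_2 = 284, x_3 = 364, y_3 = 272, r_3 = 60, x0_4 = 42, y0_4 = 144, x1_4 = 146, y1_4 = 240, x0_5 = 72, y0_5 = 396, x2_6 = 72, y2_6 = 300, x0_7 = 62, y0_7 = 222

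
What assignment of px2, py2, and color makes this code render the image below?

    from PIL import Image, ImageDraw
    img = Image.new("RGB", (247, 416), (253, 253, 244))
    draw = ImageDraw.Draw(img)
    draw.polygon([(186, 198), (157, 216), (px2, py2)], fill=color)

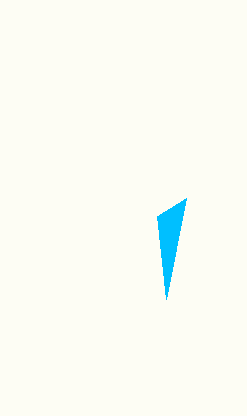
px2 = 166, py2 = 299, color = 'deepskyblue'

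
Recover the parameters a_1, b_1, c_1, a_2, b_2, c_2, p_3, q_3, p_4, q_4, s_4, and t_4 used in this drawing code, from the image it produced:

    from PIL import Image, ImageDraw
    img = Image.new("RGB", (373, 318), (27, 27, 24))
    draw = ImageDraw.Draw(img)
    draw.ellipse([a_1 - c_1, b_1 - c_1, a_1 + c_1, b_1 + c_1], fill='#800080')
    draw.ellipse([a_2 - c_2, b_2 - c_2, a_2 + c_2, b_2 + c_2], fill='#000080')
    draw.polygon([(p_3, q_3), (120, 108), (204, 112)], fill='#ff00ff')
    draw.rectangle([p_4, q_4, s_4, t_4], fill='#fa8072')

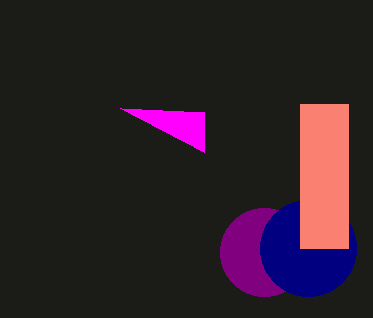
a_1 = 264, b_1 = 252, c_1 = 44, a_2 = 308, b_2 = 248, c_2 = 48, p_3 = 204, q_3 = 152, p_4 = 300, q_4 = 104, s_4 = 348, t_4 = 248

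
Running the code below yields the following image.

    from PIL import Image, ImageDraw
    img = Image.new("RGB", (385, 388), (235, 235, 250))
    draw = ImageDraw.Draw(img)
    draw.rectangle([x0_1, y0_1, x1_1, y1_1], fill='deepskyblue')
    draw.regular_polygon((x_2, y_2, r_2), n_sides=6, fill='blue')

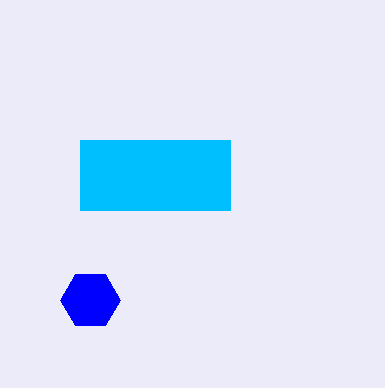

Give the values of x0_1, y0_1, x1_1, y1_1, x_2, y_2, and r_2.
x0_1 = 80, y0_1 = 140, x1_1 = 230, y1_1 = 210, x_2 = 90, y_2 = 300, r_2 = 30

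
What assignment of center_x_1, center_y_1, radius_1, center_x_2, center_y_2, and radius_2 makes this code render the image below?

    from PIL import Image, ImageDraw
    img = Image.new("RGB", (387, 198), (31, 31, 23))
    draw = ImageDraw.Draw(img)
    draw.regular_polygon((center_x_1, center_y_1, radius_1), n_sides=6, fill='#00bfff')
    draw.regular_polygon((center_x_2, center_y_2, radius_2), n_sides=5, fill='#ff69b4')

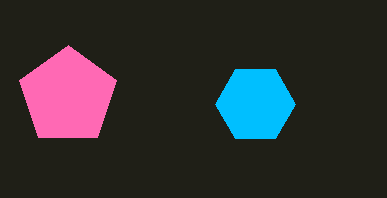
center_x_1 = 255, center_y_1 = 104, radius_1 = 40, center_x_2 = 68, center_y_2 = 96, radius_2 = 51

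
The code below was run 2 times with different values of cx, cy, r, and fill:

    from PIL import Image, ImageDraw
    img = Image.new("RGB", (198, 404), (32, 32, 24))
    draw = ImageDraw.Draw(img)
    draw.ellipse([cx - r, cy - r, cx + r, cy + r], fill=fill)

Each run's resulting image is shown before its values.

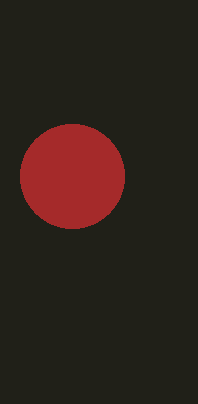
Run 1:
cx = 72
cy = 176
r = 52
fill = 'brown'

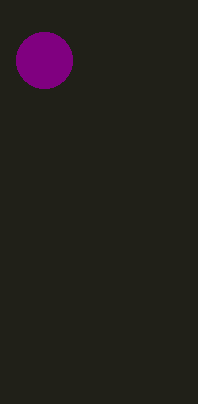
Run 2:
cx = 44; cy = 60; r = 28; fill = 'purple'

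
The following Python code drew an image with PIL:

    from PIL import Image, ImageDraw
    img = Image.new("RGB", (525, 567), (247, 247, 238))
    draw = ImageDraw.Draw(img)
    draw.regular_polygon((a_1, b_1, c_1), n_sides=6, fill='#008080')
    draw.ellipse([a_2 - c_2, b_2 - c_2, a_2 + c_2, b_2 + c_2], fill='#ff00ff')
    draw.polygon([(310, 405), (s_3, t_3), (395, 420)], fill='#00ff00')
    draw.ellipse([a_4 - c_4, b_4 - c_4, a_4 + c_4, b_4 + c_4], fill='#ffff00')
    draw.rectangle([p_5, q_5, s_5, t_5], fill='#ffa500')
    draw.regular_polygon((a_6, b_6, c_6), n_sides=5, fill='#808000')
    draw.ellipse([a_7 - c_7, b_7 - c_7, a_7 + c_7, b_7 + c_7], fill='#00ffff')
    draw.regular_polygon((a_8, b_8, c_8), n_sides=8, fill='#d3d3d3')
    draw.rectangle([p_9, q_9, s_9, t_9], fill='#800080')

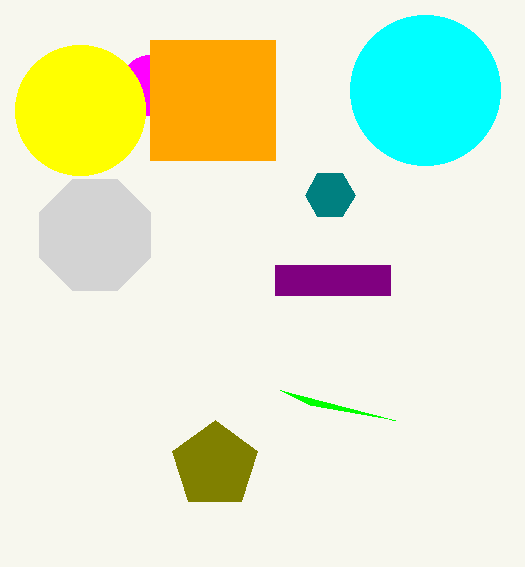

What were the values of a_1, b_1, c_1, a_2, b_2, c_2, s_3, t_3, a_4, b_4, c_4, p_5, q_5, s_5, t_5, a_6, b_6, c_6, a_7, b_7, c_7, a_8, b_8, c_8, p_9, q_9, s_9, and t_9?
a_1 = 330, b_1 = 195, c_1 = 25, a_2 = 150, b_2 = 85, c_2 = 30, s_3 = 280, t_3 = 390, a_4 = 80, b_4 = 110, c_4 = 65, p_5 = 150, q_5 = 40, s_5 = 275, t_5 = 160, a_6 = 215, b_6 = 465, c_6 = 45, a_7 = 425, b_7 = 90, c_7 = 75, a_8 = 95, b_8 = 235, c_8 = 60, p_9 = 275, q_9 = 265, s_9 = 390, t_9 = 295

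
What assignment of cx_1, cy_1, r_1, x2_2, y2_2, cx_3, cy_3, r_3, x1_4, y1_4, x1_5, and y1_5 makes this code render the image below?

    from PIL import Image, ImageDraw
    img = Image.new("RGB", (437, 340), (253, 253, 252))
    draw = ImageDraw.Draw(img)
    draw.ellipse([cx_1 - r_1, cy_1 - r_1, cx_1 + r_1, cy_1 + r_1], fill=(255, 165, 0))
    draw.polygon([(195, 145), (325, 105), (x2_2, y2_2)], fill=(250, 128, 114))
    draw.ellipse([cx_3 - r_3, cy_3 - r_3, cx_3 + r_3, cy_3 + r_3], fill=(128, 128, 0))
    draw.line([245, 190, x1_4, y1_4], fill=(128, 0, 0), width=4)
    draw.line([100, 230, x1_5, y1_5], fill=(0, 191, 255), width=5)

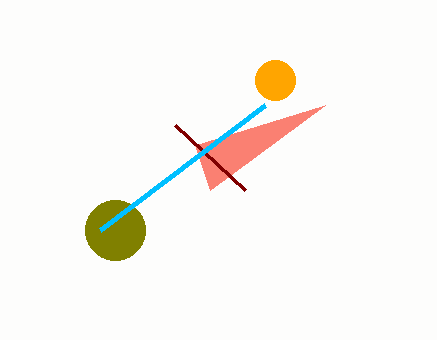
cx_1 = 275; cy_1 = 80; r_1 = 20; x2_2 = 210; y2_2 = 190; cx_3 = 115; cy_3 = 230; r_3 = 30; x1_4 = 175; y1_4 = 125; x1_5 = 265; y1_5 = 105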